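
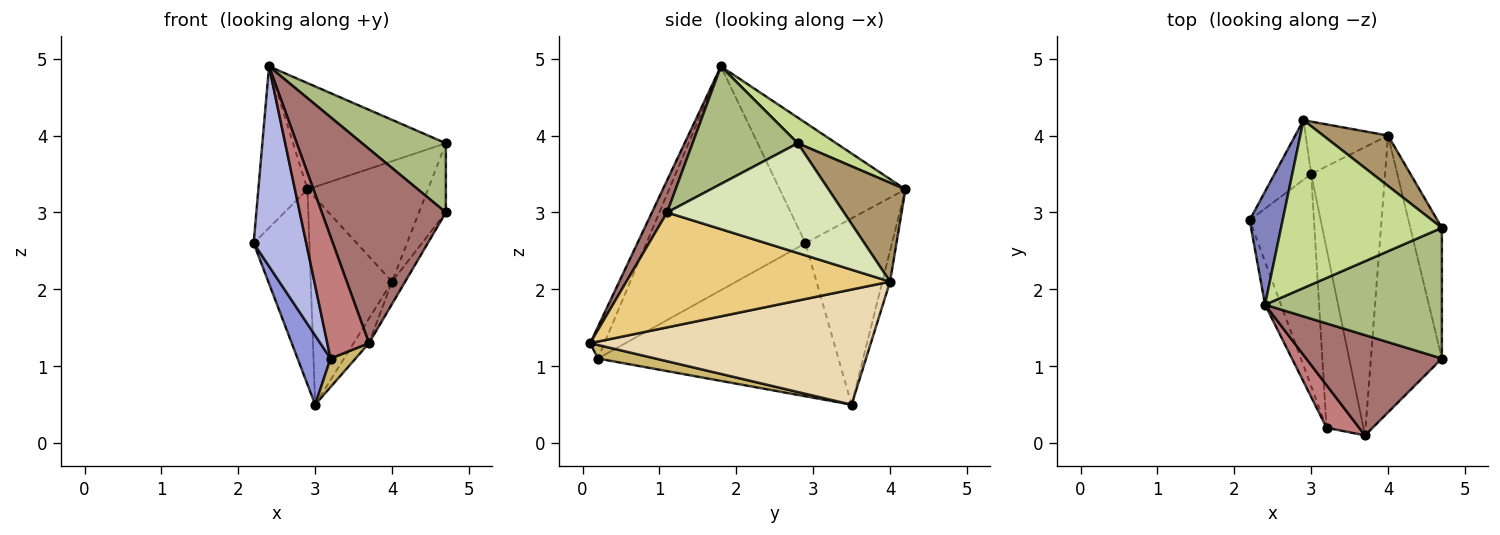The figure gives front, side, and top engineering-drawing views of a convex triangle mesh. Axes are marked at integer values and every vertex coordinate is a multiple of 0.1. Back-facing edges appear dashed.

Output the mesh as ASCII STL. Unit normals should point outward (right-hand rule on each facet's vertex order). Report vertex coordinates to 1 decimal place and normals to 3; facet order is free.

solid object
 facet normal -0.829 0.534 -0.163
  outer loop
   vertex 3.0 3.5 0.5
   vertex 2.2 2.9 2.6
   vertex 2.9 4.2 3.3
  endloop
 endfacet
 facet normal -0.902 0.353 0.247
  outer loop
   vertex 2.4 1.8 4.9
   vertex 2.9 4.2 3.3
   vertex 2.2 2.9 2.6
  endloop
 endfacet
 facet normal -0.915 -0.125 -0.384
  outer loop
   vertex 3.2 0.2 1.1
   vertex 2.2 2.9 2.6
   vertex 3.0 3.5 0.5
  endloop
 endfacet
 facet normal -0.947 -0.313 -0.067
  outer loop
   vertex 3.2 0.2 1.1
   vertex 2.4 1.8 4.9
   vertex 2.2 2.9 2.6
  endloop
 endfacet
 facet normal -0.091 0.965 -0.245
  outer loop
   vertex 4.0 4.0 2.1
   vertex 3.0 3.5 0.5
   vertex 2.9 4.2 3.3
  endloop
 endfacet
 facet normal 0.507 -0.403 0.762
  outer loop
   vertex 4.7 2.8 3.9
   vertex 2.4 1.8 4.9
   vertex 4.7 1.1 3.0
  endloop
 endfacet
 facet normal 0.133 0.530 0.837
  outer loop
   vertex 4.7 2.8 3.9
   vertex 2.9 4.2 3.3
   vertex 2.4 1.8 4.9
  endloop
 endfacet
 facet normal 0.951 0.145 -0.273
  outer loop
   vertex 4.7 2.8 3.9
   vertex 4.7 1.1 3.0
   vertex 4.0 4.0 2.1
  endloop
 endfacet
 facet normal 0.507 0.795 0.333
  outer loop
   vertex 4.7 2.8 3.9
   vertex 4.0 4.0 2.1
   vertex 2.9 4.2 3.3
  endloop
 endfacet
 facet normal 0.342 -0.148 -0.928
  outer loop
   vertex 3.7 0.1 1.3
   vertex 3.2 0.2 1.1
   vertex 3.0 3.5 0.5
  endloop
 endfacet
 facet normal 0.850 0.042 -0.525
  outer loop
   vertex 3.7 0.1 1.3
   vertex 4.0 4.0 2.1
   vertex 4.7 1.1 3.0
  endloop
 endfacet
 facet normal 0.841 0.046 -0.540
  outer loop
   vertex 3.7 0.1 1.3
   vertex 3.0 3.5 0.5
   vertex 4.0 4.0 2.1
  endloop
 endfacet
 facet normal 0.108 -0.883 0.456
  outer loop
   vertex 3.7 0.1 1.3
   vertex 4.7 1.1 3.0
   vertex 2.4 1.8 4.9
  endloop
 endfacet
 facet normal -0.305 -0.899 0.314
  outer loop
   vertex 3.7 0.1 1.3
   vertex 2.4 1.8 4.9
   vertex 3.2 0.2 1.1
  endloop
 endfacet
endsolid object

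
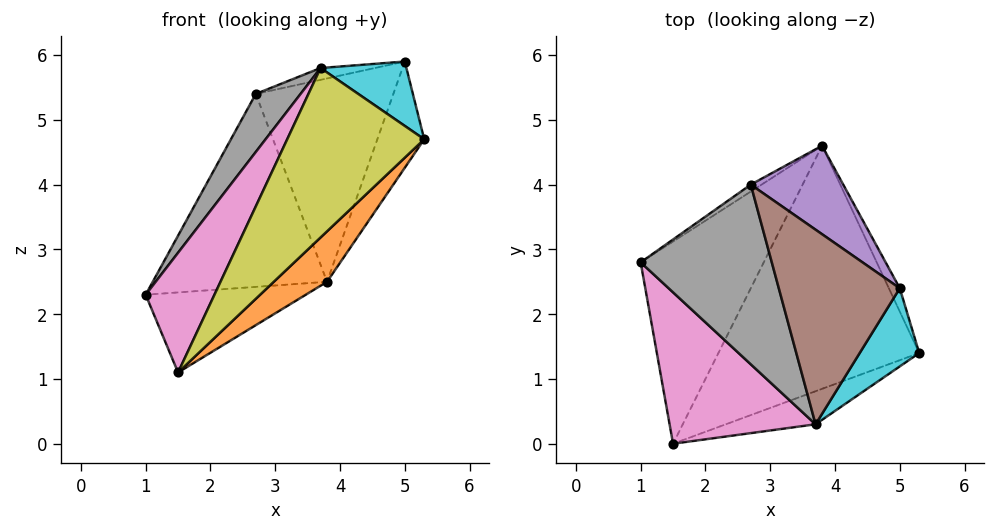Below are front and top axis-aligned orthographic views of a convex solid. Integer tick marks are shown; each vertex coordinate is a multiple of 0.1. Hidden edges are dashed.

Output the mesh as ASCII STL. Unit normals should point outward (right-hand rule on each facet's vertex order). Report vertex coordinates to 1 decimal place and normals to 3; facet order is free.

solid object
 facet normal -0.168 0.363 -0.917
  outer loop
   vertex 1.5 0.0 1.1
   vertex 1.0 2.8 2.3
   vertex 3.8 4.6 2.5
  endloop
 endfacet
 facet normal 0.708 -0.144 -0.691
  outer loop
   vertex 1.5 0.0 1.1
   vertex 3.8 4.6 2.5
   vertex 5.3 1.4 4.7
  endloop
 endfacet
 facet normal -0.539 0.842 -0.030
  outer loop
   vertex 2.7 4.0 5.4
   vertex 3.8 4.6 2.5
   vertex 1.0 2.8 2.3
  endloop
 endfacet
 facet normal 0.923 0.376 -0.083
  outer loop
   vertex 5.0 2.4 5.9
   vertex 5.3 1.4 4.7
   vertex 3.8 4.6 2.5
  endloop
 endfacet
 facet normal 0.483 0.803 0.349
  outer loop
   vertex 5.0 2.4 5.9
   vertex 3.8 4.6 2.5
   vertex 2.7 4.0 5.4
  endloop
 endfacet
 facet normal -0.172 0.060 0.983
  outer loop
   vertex 3.7 0.3 5.8
   vertex 5.0 2.4 5.9
   vertex 2.7 4.0 5.4
  endloop
 endfacet
 facet normal -0.847 -0.330 0.417
  outer loop
   vertex 3.7 0.3 5.8
   vertex 1.0 2.8 2.3
   vertex 1.5 0.0 1.1
  endloop
 endfacet
 facet normal -0.835 -0.169 0.523
  outer loop
   vertex 3.7 0.3 5.8
   vertex 2.7 4.0 5.4
   vertex 1.0 2.8 2.3
  endloop
 endfacet
 facet normal 0.477 -0.863 -0.168
  outer loop
   vertex 3.7 0.3 5.8
   vertex 1.5 0.0 1.1
   vertex 5.3 1.4 4.7
  endloop
 endfacet
 facet normal 0.695 -0.457 0.555
  outer loop
   vertex 3.7 0.3 5.8
   vertex 5.3 1.4 4.7
   vertex 5.0 2.4 5.9
  endloop
 endfacet
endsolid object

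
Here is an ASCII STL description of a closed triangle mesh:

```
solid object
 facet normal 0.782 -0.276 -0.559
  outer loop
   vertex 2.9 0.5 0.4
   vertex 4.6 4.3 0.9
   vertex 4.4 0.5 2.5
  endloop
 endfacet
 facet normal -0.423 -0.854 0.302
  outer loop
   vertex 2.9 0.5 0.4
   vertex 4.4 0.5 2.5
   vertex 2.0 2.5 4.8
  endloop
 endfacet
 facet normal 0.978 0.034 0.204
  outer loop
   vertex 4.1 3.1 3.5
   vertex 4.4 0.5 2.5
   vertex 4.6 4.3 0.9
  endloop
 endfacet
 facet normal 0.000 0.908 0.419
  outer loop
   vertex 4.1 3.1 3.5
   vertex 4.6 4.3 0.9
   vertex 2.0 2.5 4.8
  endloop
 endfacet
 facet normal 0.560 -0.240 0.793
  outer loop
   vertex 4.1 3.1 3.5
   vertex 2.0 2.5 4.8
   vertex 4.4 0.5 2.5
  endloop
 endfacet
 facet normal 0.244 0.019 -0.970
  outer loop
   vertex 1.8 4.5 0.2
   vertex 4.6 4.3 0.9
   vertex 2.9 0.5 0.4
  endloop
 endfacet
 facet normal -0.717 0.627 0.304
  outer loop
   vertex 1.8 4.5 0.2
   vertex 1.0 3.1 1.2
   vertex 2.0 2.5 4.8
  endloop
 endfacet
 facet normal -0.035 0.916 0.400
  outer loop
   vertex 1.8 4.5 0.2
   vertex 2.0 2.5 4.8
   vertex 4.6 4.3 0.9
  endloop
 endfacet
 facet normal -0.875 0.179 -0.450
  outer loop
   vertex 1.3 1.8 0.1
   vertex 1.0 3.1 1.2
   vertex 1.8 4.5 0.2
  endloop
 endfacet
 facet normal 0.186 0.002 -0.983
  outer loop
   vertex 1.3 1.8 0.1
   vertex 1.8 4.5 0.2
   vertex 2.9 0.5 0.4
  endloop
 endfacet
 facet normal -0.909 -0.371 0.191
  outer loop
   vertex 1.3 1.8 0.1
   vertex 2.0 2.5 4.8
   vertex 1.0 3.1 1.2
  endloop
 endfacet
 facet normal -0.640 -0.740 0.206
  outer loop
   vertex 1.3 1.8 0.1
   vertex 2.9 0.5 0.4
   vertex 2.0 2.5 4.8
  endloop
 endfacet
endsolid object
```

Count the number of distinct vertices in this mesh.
8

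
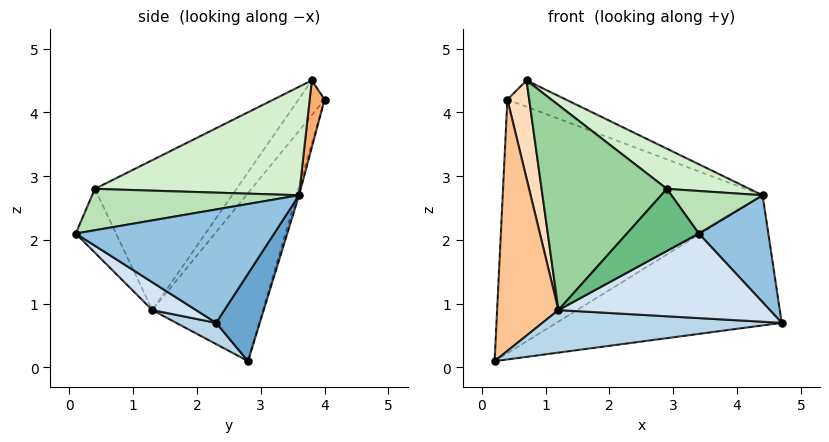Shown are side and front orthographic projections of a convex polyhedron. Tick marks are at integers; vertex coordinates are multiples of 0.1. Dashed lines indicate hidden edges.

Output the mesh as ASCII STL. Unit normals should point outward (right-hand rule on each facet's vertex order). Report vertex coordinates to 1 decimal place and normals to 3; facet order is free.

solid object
 facet normal 0.163 0.838 -0.520
  outer loop
   vertex 4.4 3.6 2.7
   vertex 4.7 2.3 0.7
   vertex 0.2 2.8 0.1
  endloop
 endfacet
 facet normal 0.889 -0.312 0.336
  outer loop
   vertex 4.4 3.6 2.7
   vertex 3.4 0.1 2.1
   vertex 4.7 2.3 0.7
  endloop
 endfacet
 facet normal 0.072 -0.432 -0.899
  outer loop
   vertex 1.2 1.3 0.9
   vertex 0.2 2.8 0.1
   vertex 4.7 2.3 0.7
  endloop
 endfacet
 facet normal 0.121 -0.583 -0.804
  outer loop
   vertex 1.2 1.3 0.9
   vertex 4.7 2.3 0.7
   vertex 3.4 0.1 2.1
  endloop
 endfacet
 facet normal -0.009 0.960 -0.280
  outer loop
   vertex 0.4 4.0 4.2
   vertex 4.4 3.6 2.7
   vertex 0.2 2.8 0.1
  endloop
 endfacet
 facet normal 0.229 0.900 0.371
  outer loop
   vertex 0.4 4.0 4.2
   vertex 0.7 3.8 4.5
   vertex 4.4 3.6 2.7
  endloop
 endfacet
 facet normal -0.860 -0.477 0.181
  outer loop
   vertex 0.4 4.0 4.2
   vertex 0.2 2.8 0.1
   vertex 1.2 1.3 0.9
  endloop
 endfacet
 facet normal -0.726 -0.608 0.321
  outer loop
   vertex 0.4 4.0 4.2
   vertex 1.2 1.3 0.9
   vertex 0.7 3.8 4.5
  endloop
 endfacet
 facet normal -0.489 -0.872 0.024
  outer loop
   vertex 2.9 0.4 2.8
   vertex 1.2 1.3 0.9
   vertex 3.4 0.1 2.1
  endloop
 endfacet
 facet normal -0.705 -0.624 0.336
  outer loop
   vertex 2.9 0.4 2.8
   vertex 0.7 3.8 4.5
   vertex 1.2 1.3 0.9
  endloop
 endfacet
 facet normal 0.705 -0.311 0.637
  outer loop
   vertex 2.9 0.4 2.8
   vertex 3.4 0.1 2.1
   vertex 4.4 3.6 2.7
  endloop
 endfacet
 facet normal 0.424 -0.171 0.890
  outer loop
   vertex 2.9 0.4 2.8
   vertex 4.4 3.6 2.7
   vertex 0.7 3.8 4.5
  endloop
 endfacet
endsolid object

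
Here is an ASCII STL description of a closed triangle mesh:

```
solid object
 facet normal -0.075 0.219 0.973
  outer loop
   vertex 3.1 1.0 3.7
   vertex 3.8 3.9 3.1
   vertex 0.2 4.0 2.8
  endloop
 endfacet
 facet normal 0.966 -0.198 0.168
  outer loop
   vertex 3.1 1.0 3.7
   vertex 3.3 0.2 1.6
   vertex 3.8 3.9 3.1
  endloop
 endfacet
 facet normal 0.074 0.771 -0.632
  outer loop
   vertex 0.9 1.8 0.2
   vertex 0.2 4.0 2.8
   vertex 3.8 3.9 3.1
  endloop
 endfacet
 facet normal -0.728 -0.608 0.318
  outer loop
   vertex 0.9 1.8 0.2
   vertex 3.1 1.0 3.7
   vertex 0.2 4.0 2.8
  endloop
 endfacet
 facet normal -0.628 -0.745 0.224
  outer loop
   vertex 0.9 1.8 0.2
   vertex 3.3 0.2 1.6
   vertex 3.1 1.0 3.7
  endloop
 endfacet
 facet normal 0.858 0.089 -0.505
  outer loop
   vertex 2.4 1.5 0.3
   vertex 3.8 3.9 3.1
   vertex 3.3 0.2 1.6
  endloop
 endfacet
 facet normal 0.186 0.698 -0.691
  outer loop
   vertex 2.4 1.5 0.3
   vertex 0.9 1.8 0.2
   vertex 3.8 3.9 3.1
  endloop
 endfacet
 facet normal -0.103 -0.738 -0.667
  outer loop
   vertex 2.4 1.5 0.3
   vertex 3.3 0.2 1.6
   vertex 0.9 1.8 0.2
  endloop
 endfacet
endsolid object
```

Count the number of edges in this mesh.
12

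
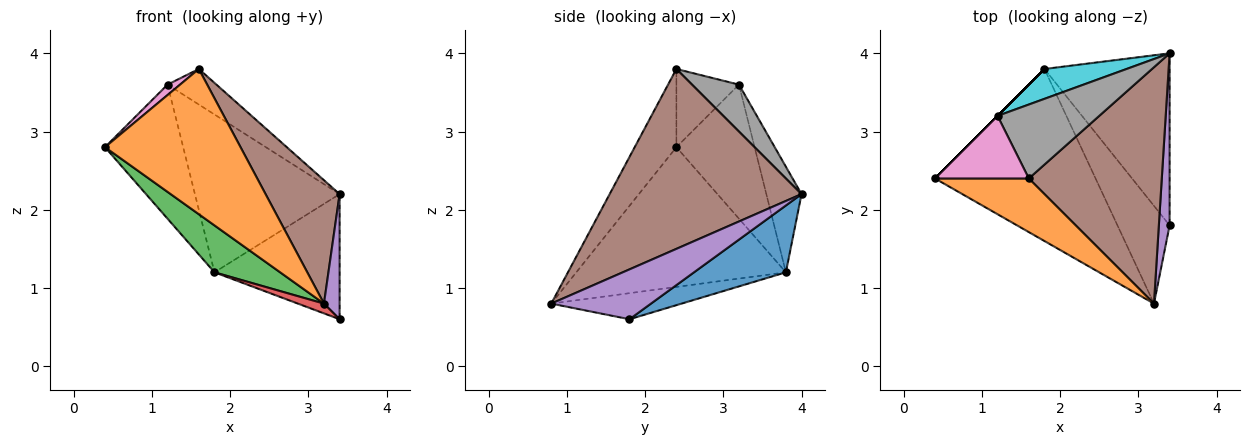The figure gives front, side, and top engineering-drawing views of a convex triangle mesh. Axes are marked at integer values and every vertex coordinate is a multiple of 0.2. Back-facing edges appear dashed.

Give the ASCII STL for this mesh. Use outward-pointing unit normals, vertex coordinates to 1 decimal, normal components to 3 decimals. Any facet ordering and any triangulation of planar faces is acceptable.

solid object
 facet normal 0.397 0.540 -0.742
  outer loop
   vertex 1.8 3.8 1.2
   vertex 3.4 4.0 2.2
   vertex 3.4 1.8 0.6
  endloop
 endfacet
 facet normal -0.277 -0.901 0.333
  outer loop
   vertex 3.2 0.8 0.8
   vertex 1.6 2.4 3.8
   vertex 0.4 2.4 2.8
  endloop
 endfacet
 facet normal -0.643 -0.202 -0.739
  outer loop
   vertex 3.2 0.8 0.8
   vertex 0.4 2.4 2.8
   vertex 1.8 3.8 1.2
  endloop
 endfacet
 facet normal -0.445 -0.089 -0.891
  outer loop
   vertex 3.2 0.8 0.8
   vertex 1.8 3.8 1.2
   vertex 3.4 1.8 0.6
  endloop
 endfacet
 facet normal 0.966 -0.152 0.208
  outer loop
   vertex 3.2 0.8 0.8
   vertex 3.4 1.8 0.6
   vertex 3.4 4.0 2.2
  endloop
 endfacet
 facet normal 0.768 -0.296 0.568
  outer loop
   vertex 3.2 0.8 0.8
   vertex 3.4 4.0 2.2
   vertex 1.6 2.4 3.8
  endloop
 endfacet
 facet normal -0.635 -0.127 0.762
  outer loop
   vertex 1.2 3.2 3.6
   vertex 0.4 2.4 2.8
   vertex 1.6 2.4 3.8
  endloop
 endfacet
 facet normal 0.384 0.400 0.832
  outer loop
   vertex 1.2 3.2 3.6
   vertex 1.6 2.4 3.8
   vertex 3.4 4.0 2.2
  endloop
 endfacet
 facet normal -0.707 0.707 0.000
  outer loop
   vertex 1.2 3.2 3.6
   vertex 1.8 3.8 1.2
   vertex 0.4 2.4 2.8
  endloop
 endfacet
 facet normal -0.232 0.956 0.181
  outer loop
   vertex 1.2 3.2 3.6
   vertex 3.4 4.0 2.2
   vertex 1.8 3.8 1.2
  endloop
 endfacet
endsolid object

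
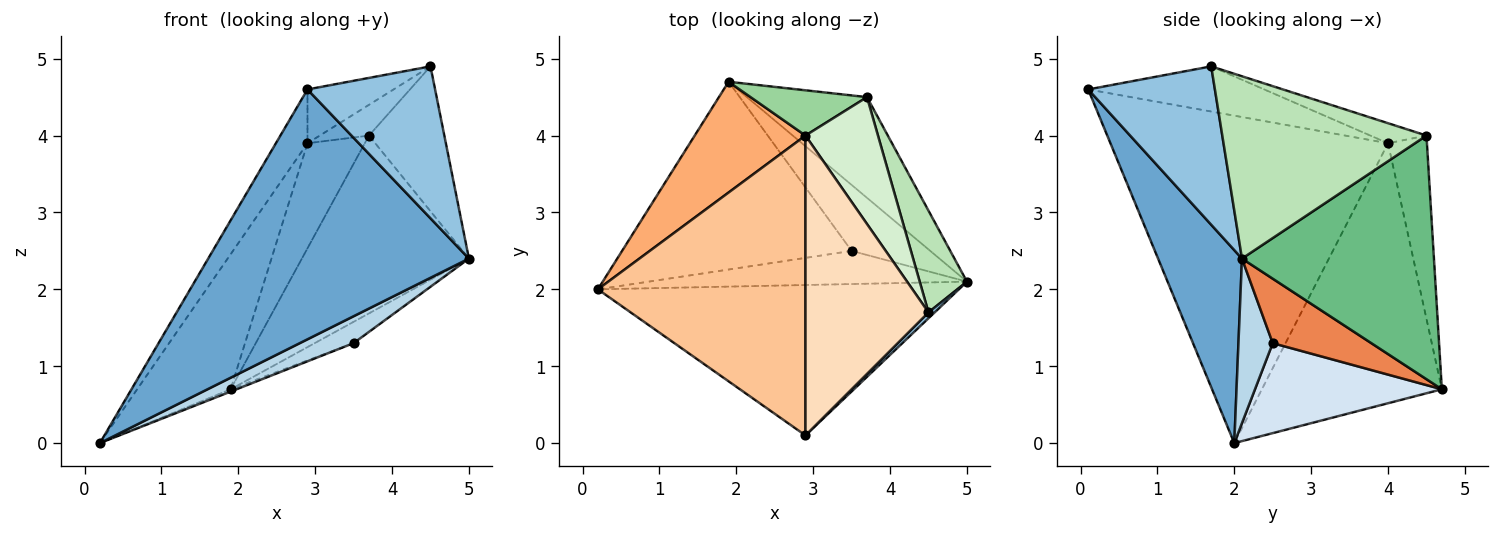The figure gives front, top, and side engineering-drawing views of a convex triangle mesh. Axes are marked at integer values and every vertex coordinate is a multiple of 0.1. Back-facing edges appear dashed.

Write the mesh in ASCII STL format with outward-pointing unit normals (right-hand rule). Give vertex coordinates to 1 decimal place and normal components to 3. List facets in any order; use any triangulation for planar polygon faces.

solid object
 facet normal 0.266 -0.826 -0.497
  outer loop
   vertex 2.9 0.1 4.6
   vertex 0.2 2.0 0.0
   vertex 5.0 2.1 2.4
  endloop
 endfacet
 facet normal 0.704 -0.709 0.027
  outer loop
   vertex 4.5 1.7 4.9
   vertex 2.9 0.1 4.6
   vertex 5.0 2.1 2.4
  endloop
 endfacet
 facet normal 0.372 -0.585 -0.721
  outer loop
   vertex 3.5 2.5 1.3
   vertex 5.0 2.1 2.4
   vertex 0.2 2.0 0.0
  endloop
 endfacet
 facet normal 0.365 0.012 -0.931
  outer loop
   vertex 3.5 2.5 1.3
   vertex 0.2 2.0 0.0
   vertex 1.9 4.7 0.7
  endloop
 endfacet
 facet normal 0.615 0.243 -0.750
  outer loop
   vertex 3.5 2.5 1.3
   vertex 1.9 4.7 0.7
   vertex 5.0 2.1 2.4
  endloop
 endfacet
 facet normal -0.830 0.431 0.354
  outer loop
   vertex 2.9 4.0 3.9
   vertex 1.9 4.7 0.7
   vertex 0.2 2.0 0.0
  endloop
 endfacet
 facet normal -0.841 0.096 0.533
  outer loop
   vertex 2.9 4.0 3.9
   vertex 0.2 2.0 0.0
   vertex 2.9 0.1 4.6
  endloop
 endfacet
 facet normal -0.340 0.166 0.926
  outer loop
   vertex 2.9 4.0 3.9
   vertex 2.9 0.1 4.6
   vertex 4.5 1.7 4.9
  endloop
 endfacet
 facet normal 0.707 0.615 -0.348
  outer loop
   vertex 3.7 4.5 4.0
   vertex 5.0 2.1 2.4
   vertex 1.9 4.7 0.7
  endloop
 endfacet
 facet normal -0.529 0.779 0.336
  outer loop
   vertex 3.7 4.5 4.0
   vertex 1.9 4.7 0.7
   vertex 2.9 4.0 3.9
  endloop
 endfacet
 facet normal 0.912 0.336 0.236
  outer loop
   vertex 3.7 4.5 4.0
   vertex 4.5 1.7 4.9
   vertex 5.0 2.1 2.4
  endloop
 endfacet
 facet normal -0.260 0.228 0.939
  outer loop
   vertex 3.7 4.5 4.0
   vertex 2.9 4.0 3.9
   vertex 4.5 1.7 4.9
  endloop
 endfacet
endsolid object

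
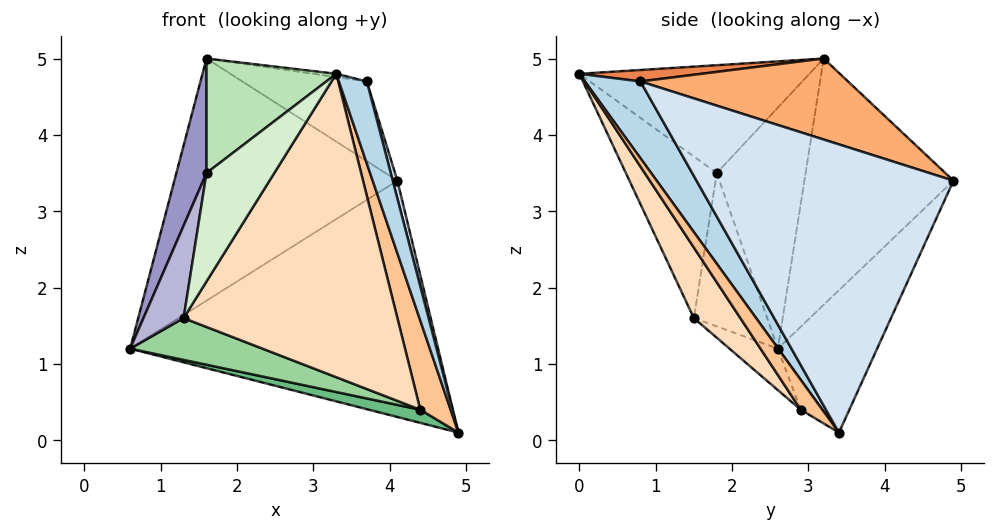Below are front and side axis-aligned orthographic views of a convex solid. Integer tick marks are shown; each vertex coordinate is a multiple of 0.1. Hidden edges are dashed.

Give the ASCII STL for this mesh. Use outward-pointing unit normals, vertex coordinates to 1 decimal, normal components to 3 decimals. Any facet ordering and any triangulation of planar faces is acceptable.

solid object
 facet normal -0.274 0.849 -0.452
  outer loop
   vertex 4.1 4.9 3.4
   vertex 4.9 3.4 0.1
   vertex 0.6 2.6 1.2
  endloop
 endfacet
 facet normal -0.556 0.831 0.015
  outer loop
   vertex 1.6 3.2 5.0
   vertex 4.1 4.9 3.4
   vertex 0.6 2.6 1.2
  endloop
 endfacet
 facet normal 0.893 -0.449 -0.021
  outer loop
   vertex 3.7 0.8 4.7
   vertex 3.3 0.0 4.8
   vertex 4.9 3.4 0.1
  endloop
 endfacet
 facet normal 0.970 -0.018 0.243
  outer loop
   vertex 3.7 0.8 4.7
   vertex 4.9 3.4 0.1
   vertex 4.1 4.9 3.4
  endloop
 endfacet
 facet normal 0.179 0.034 0.983
  outer loop
   vertex 3.7 0.8 4.7
   vertex 1.6 3.2 5.0
   vertex 3.3 0.0 4.8
  endloop
 endfacet
 facet normal 0.402 0.241 0.884
  outer loop
   vertex 3.7 0.8 4.7
   vertex 4.1 4.9 3.4
   vertex 1.6 3.2 5.0
  endloop
 endfacet
 facet normal 0.540 -0.759 -0.365
  outer loop
   vertex 4.4 2.9 0.4
   vertex 4.9 3.4 0.1
   vertex 3.3 0.0 4.8
  endloop
 endfacet
 facet normal 0.183 -0.841 -0.509
  outer loop
   vertex 4.4 2.9 0.4
   vertex 3.3 0.0 4.8
   vertex 1.3 1.5 1.6
  endloop
 endfacet
 facet normal -0.161 -0.384 -0.909
  outer loop
   vertex 4.4 2.9 0.4
   vertex 0.6 2.6 1.2
   vertex 4.9 3.4 0.1
  endloop
 endfacet
 facet normal -0.155 -0.423 -0.893
  outer loop
   vertex 4.4 2.9 0.4
   vertex 1.3 1.5 1.6
   vertex 0.6 2.6 1.2
  endloop
 endfacet
 facet normal -0.792 -0.447 0.417
  outer loop
   vertex 1.6 1.8 3.5
   vertex 3.3 0.0 4.8
   vertex 1.6 3.2 5.0
  endloop
 endfacet
 facet normal -0.783 -0.584 0.216
  outer loop
   vertex 1.6 1.8 3.5
   vertex 1.3 1.5 1.6
   vertex 3.3 0.0 4.8
  endloop
 endfacet
 facet normal -0.907 -0.308 0.287
  outer loop
   vertex 1.6 1.8 3.5
   vertex 1.6 3.2 5.0
   vertex 0.6 2.6 1.2
  endloop
 endfacet
 facet normal -0.858 -0.470 0.210
  outer loop
   vertex 1.6 1.8 3.5
   vertex 0.6 2.6 1.2
   vertex 1.3 1.5 1.6
  endloop
 endfacet
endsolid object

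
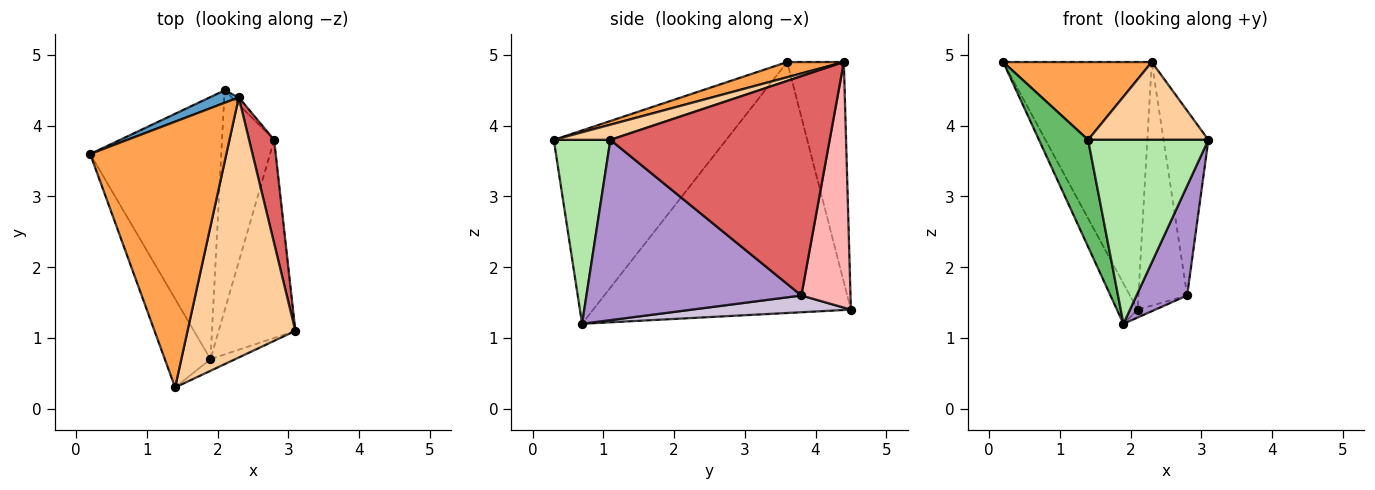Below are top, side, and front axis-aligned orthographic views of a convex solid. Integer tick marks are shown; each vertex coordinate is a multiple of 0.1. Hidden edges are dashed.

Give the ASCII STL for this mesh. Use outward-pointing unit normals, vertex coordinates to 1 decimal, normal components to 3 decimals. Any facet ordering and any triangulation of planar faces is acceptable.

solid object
 facet normal -0.356 0.933 0.047
  outer loop
   vertex 2.1 4.5 1.4
   vertex 0.2 3.6 4.9
   vertex 2.3 4.4 4.9
  endloop
 endfacet
 facet normal -0.884 0.071 -0.462
  outer loop
   vertex 1.9 0.7 1.2
   vertex 0.2 3.6 4.9
   vertex 2.1 4.5 1.4
  endloop
 endfacet
 facet normal 0.106 -0.279 0.954
  outer loop
   vertex 1.4 0.3 3.8
   vertex 2.3 4.4 4.9
   vertex 0.2 3.6 4.9
  endloop
 endfacet
 facet normal 0.134 -0.284 0.949
  outer loop
   vertex 1.4 0.3 3.8
   vertex 3.1 1.1 3.8
   vertex 2.3 4.4 4.9
  endloop
 endfacet
 facet normal -0.938 -0.267 -0.221
  outer loop
   vertex 1.4 0.3 3.8
   vertex 0.2 3.6 4.9
   vertex 1.9 0.7 1.2
  endloop
 endfacet
 facet normal 0.425 -0.903 -0.057
  outer loop
   vertex 1.4 0.3 3.8
   vertex 1.9 0.7 1.2
   vertex 3.1 1.1 3.8
  endloop
 endfacet
 facet normal 0.974 0.199 0.111
  outer loop
   vertex 2.8 3.8 1.6
   vertex 2.3 4.4 4.9
   vertex 3.1 1.1 3.8
  endloop
 endfacet
 facet normal 0.710 0.704 -0.020
  outer loop
   vertex 2.8 3.8 1.6
   vertex 2.1 4.5 1.4
   vertex 2.3 4.4 4.9
  endloop
 endfacet
 facet normal 0.899 -0.212 -0.383
  outer loop
   vertex 2.8 3.8 1.6
   vertex 3.1 1.1 3.8
   vertex 1.9 0.7 1.2
  endloop
 endfacet
 facet normal 0.306 0.034 -0.951
  outer loop
   vertex 2.8 3.8 1.6
   vertex 1.9 0.7 1.2
   vertex 2.1 4.5 1.4
  endloop
 endfacet
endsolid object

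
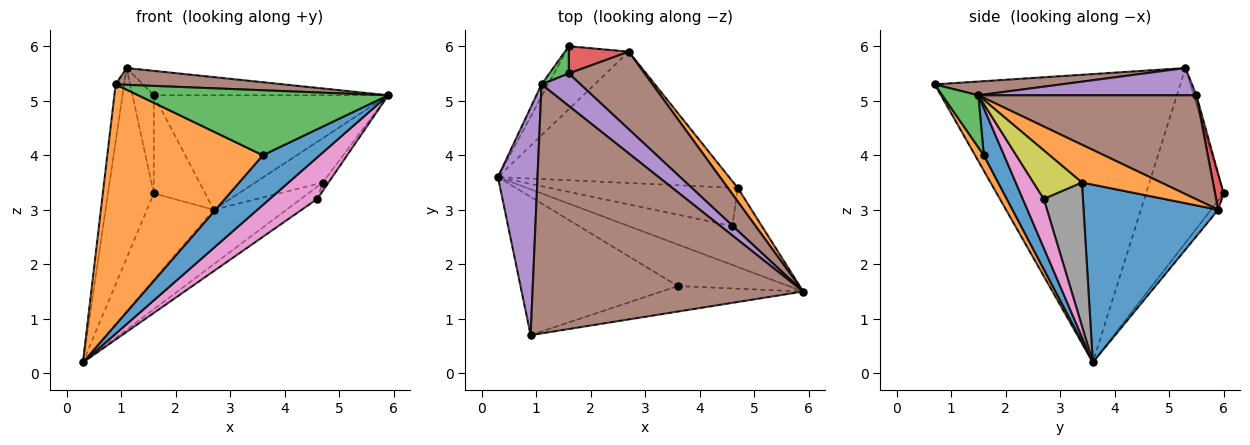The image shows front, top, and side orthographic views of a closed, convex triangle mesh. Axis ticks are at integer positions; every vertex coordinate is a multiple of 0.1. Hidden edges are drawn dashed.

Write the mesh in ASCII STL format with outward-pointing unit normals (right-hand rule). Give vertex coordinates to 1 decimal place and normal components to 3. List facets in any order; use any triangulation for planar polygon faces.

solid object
 facet normal 0.264 -0.740 -0.619
  outer loop
   vertex 3.6 1.6 4.0
   vertex 0.3 3.6 0.2
   vertex 5.9 1.5 5.1
  endloop
 endfacet
 facet normal 0.049 -0.866 -0.498
  outer loop
   vertex 3.6 1.6 4.0
   vertex 0.9 0.7 5.3
   vertex 0.3 3.6 0.2
  endloop
 endfacet
 facet normal 0.133 -0.923 -0.362
  outer loop
   vertex 3.6 1.6 4.0
   vertex 5.9 1.5 5.1
   vertex 0.9 0.7 5.3
  endloop
 endfacet
 facet normal -0.861 0.508 -0.032
  outer loop
   vertex 1.1 5.3 5.6
   vertex 1.6 6.0 3.3
   vertex 0.3 3.6 0.2
  endloop
 endfacet
 facet normal -0.990 0.034 0.136
  outer loop
   vertex 1.1 5.3 5.6
   vertex 0.3 3.6 0.2
   vertex 0.9 0.7 5.3
  endloop
 endfacet
 facet normal 0.051 -0.067 0.996
  outer loop
   vertex 1.1 5.3 5.6
   vertex 0.9 0.7 5.3
   vertex 5.9 1.5 5.1
  endloop
 endfacet
 facet normal 0.308 -0.695 -0.650
  outer loop
   vertex 4.6 2.7 3.2
   vertex 5.9 1.5 5.1
   vertex 0.3 3.6 0.2
  endloop
 endfacet
 facet normal 0.589 0.246 -0.770
  outer loop
   vertex 4.6 2.7 3.2
   vertex 0.3 3.6 0.2
   vertex 4.7 3.4 3.5
  endloop
 endfacet
 facet normal 0.850 0.101 -0.518
  outer loop
   vertex 4.6 2.7 3.2
   vertex 4.7 3.4 3.5
   vertex 5.9 1.5 5.1
  endloop
 endfacet
 facet normal -0.087 0.805 -0.587
  outer loop
   vertex 2.7 5.9 3.0
   vertex 0.3 3.6 0.2
   vertex 1.6 6.0 3.3
  endloop
 endfacet
 facet normal 0.579 0.313 -0.753
  outer loop
   vertex 2.7 5.9 3.0
   vertex 4.7 3.4 3.5
   vertex 0.3 3.6 0.2
  endloop
 endfacet
 facet normal 0.746 0.636 0.196
  outer loop
   vertex 2.7 5.9 3.0
   vertex 5.9 1.5 5.1
   vertex 4.7 3.4 3.5
  endloop
 endfacet
 facet normal -0.117 0.957 0.266
  outer loop
   vertex 1.6 5.5 5.1
   vertex 1.6 6.0 3.3
   vertex 1.1 5.3 5.6
  endloop
 endfacet
 facet normal 0.159 0.951 0.264
  outer loop
   vertex 1.6 5.5 5.1
   vertex 2.7 5.9 3.0
   vertex 1.6 6.0 3.3
  endloop
 endfacet
 facet normal 0.488 0.525 0.698
  outer loop
   vertex 1.6 5.5 5.1
   vertex 1.1 5.3 5.6
   vertex 5.9 1.5 5.1
  endloop
 endfacet
 facet normal 0.610 0.656 0.445
  outer loop
   vertex 1.6 5.5 5.1
   vertex 5.9 1.5 5.1
   vertex 2.7 5.9 3.0
  endloop
 endfacet
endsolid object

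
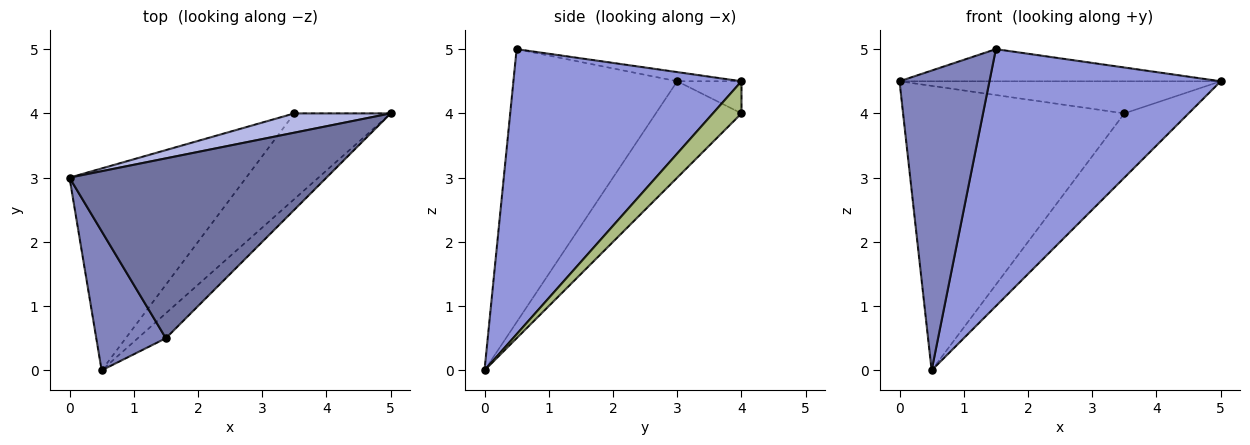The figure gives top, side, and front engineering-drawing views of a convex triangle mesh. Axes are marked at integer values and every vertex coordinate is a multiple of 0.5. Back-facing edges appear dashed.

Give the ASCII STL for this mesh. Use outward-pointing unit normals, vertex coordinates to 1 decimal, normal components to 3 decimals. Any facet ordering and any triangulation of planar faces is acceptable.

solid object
 facet normal -0.035 0.176 0.984
  outer loop
   vertex 1.5 0.5 5.0
   vertex 5.0 4.0 4.5
   vertex 0.0 3.0 4.5
  endloop
 endfacet
 facet normal -0.855 -0.470 0.218
  outer loop
   vertex 1.5 0.5 5.0
   vertex 0.0 3.0 4.5
   vertex 0.5 0.0 0.0
  endloop
 endfacet
 facet normal 0.700 -0.710 -0.069
  outer loop
   vertex 1.5 0.5 5.0
   vertex 0.5 0.0 0.0
   vertex 5.0 4.0 4.5
  endloop
 endfacet
 facet normal -0.169 0.845 0.507
  outer loop
   vertex 3.5 4.0 4.0
   vertex 0.0 3.0 4.5
   vertex 5.0 4.0 4.5
  endloop
 endfacet
 facet normal -0.301 0.778 -0.552
  outer loop
   vertex 3.5 4.0 4.0
   vertex 0.5 0.0 0.0
   vertex 0.0 3.0 4.5
  endloop
 endfacet
 facet normal 0.258 0.580 -0.773
  outer loop
   vertex 3.5 4.0 4.0
   vertex 5.0 4.0 4.5
   vertex 0.5 0.0 0.0
  endloop
 endfacet
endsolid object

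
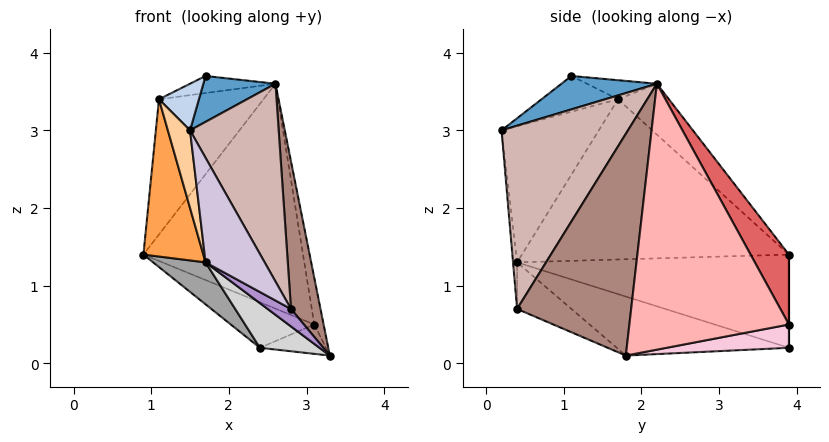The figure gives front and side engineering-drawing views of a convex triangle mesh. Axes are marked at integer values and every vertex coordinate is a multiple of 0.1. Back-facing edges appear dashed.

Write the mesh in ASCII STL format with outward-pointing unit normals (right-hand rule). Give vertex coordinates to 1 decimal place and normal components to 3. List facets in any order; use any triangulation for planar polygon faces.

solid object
 facet normal 0.700 -0.529 0.480
  outer loop
   vertex 2.6 2.2 3.6
   vertex 1.7 1.1 3.7
   vertex 1.5 0.2 3.0
  endloop
 endfacet
 facet normal -0.676 -0.353 0.647
  outer loop
   vertex 1.1 1.7 3.4
   vertex 1.5 0.2 3.0
   vertex 1.7 1.1 3.7
  endloop
 endfacet
 facet normal -0.966 -0.217 -0.142
  outer loop
   vertex 1.1 1.7 3.4
   vertex 0.9 3.9 1.4
   vertex 1.7 0.4 1.3
  endloop
 endfacet
 facet normal -0.965 -0.220 -0.139
  outer loop
   vertex 1.1 1.7 3.4
   vertex 1.7 0.4 1.3
   vertex 1.5 0.2 3.0
  endloop
 endfacet
 facet normal -0.304 0.625 0.718
  outer loop
   vertex 1.1 1.7 3.4
   vertex 2.6 2.2 3.6
   vertex 0.9 3.9 1.4
  endloop
 endfacet
 facet normal -0.212 0.259 0.942
  outer loop
   vertex 1.1 1.7 3.4
   vertex 1.7 1.1 3.7
   vertex 2.6 2.2 3.6
  endloop
 endfacet
 facet normal 0.203 0.844 0.496
  outer loop
   vertex 3.1 3.9 0.5
   vertex 0.9 3.9 1.4
   vertex 2.6 2.2 3.6
  endloop
 endfacet
 facet normal 0.980 0.057 0.189
  outer loop
   vertex 3.1 3.9 0.5
   vertex 2.6 2.2 3.6
   vertex 3.3 1.8 0.1
  endloop
 endfacet
 facet normal -0.469 -0.201 -0.860
  outer loop
   vertex 2.8 0.4 0.7
   vertex 1.7 0.4 1.3
   vertex 3.3 1.8 0.1
  endloop
 endfacet
 facet normal -0.068 -0.990 -0.124
  outer loop
   vertex 2.8 0.4 0.7
   vertex 1.5 0.2 3.0
   vertex 1.7 0.4 1.3
  endloop
 endfacet
 facet normal 0.945 -0.245 0.217
  outer loop
   vertex 2.8 0.4 0.7
   vertex 3.3 1.8 0.1
   vertex 2.6 2.2 3.6
  endloop
 endfacet
 facet normal 0.757 -0.531 0.382
  outer loop
   vertex 2.8 0.4 0.7
   vertex 2.6 2.2 3.6
   vertex 1.5 0.2 3.0
  endloop
 endfacet
 facet normal 0.000 1.000 0.000
  outer loop
   vertex 2.4 3.9 0.2
   vertex 0.9 3.9 1.4
   vertex 3.1 3.9 0.5
  endloop
 endfacet
 facet normal 0.385 0.208 -0.899
  outer loop
   vertex 2.4 3.9 0.2
   vertex 3.1 3.9 0.5
   vertex 3.3 1.8 0.1
  endloop
 endfacet
 facet normal -0.620 -0.120 -0.775
  outer loop
   vertex 2.4 3.9 0.2
   vertex 1.7 0.4 1.3
   vertex 0.9 3.9 1.4
  endloop
 endfacet
 facet normal -0.492 -0.170 -0.854
  outer loop
   vertex 2.4 3.9 0.2
   vertex 3.3 1.8 0.1
   vertex 1.7 0.4 1.3
  endloop
 endfacet
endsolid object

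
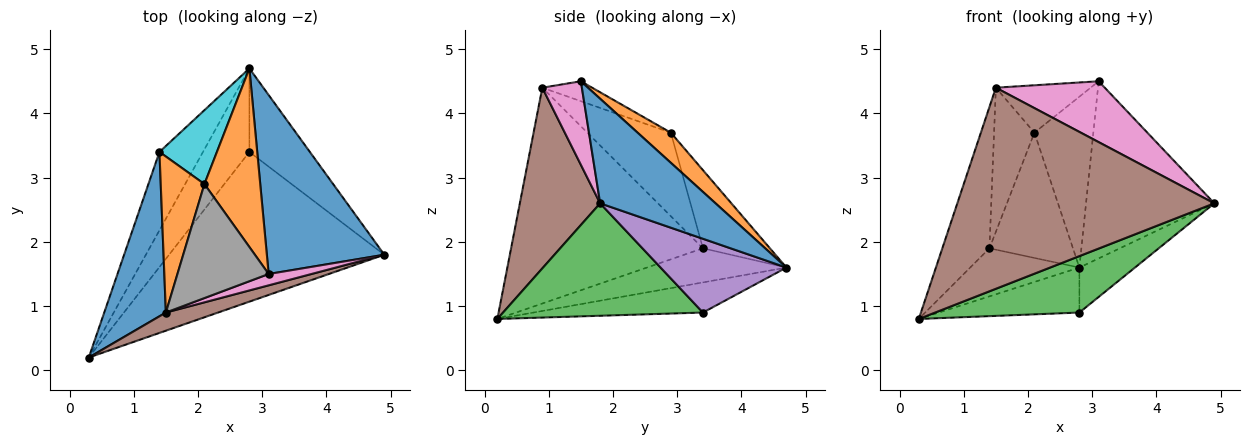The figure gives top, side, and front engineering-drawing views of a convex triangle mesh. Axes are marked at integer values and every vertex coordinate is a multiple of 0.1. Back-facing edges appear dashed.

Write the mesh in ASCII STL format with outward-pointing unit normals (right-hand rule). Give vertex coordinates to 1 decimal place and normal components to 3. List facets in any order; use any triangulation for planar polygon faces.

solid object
 facet normal 0.535 0.594 0.601
  outer loop
   vertex 3.1 1.5 4.5
   vertex 4.9 1.8 2.6
   vertex 2.8 4.7 1.6
  endloop
 endfacet
 facet normal 0.363 0.644 0.673
  outer loop
   vertex 2.1 2.9 3.7
   vertex 3.1 1.5 4.5
   vertex 2.8 4.7 1.6
  endloop
 endfacet
 facet normal 0.439 -0.317 -0.841
  outer loop
   vertex 2.8 3.4 0.9
   vertex 4.9 1.8 2.6
   vertex 0.3 0.2 0.8
  endloop
 endfacet
 facet normal -0.496 0.412 -0.764
  outer loop
   vertex 2.8 3.4 0.9
   vertex 0.3 0.2 0.8
   vertex 2.8 4.7 1.6
  endloop
 endfacet
 facet normal 0.732 0.323 -0.600
  outer loop
   vertex 2.8 3.4 0.9
   vertex 2.8 4.7 1.6
   vertex 4.9 1.8 2.6
  endloop
 endfacet
 facet normal 0.297 -0.951 0.086
  outer loop
   vertex 1.5 0.9 4.4
   vertex 0.3 0.2 0.8
   vertex 4.9 1.8 2.6
  endloop
 endfacet
 facet normal 0.336 -0.926 0.173
  outer loop
   vertex 1.5 0.9 4.4
   vertex 4.9 1.8 2.6
   vertex 3.1 1.5 4.5
  endloop
 endfacet
 facet normal -0.198 0.376 0.905
  outer loop
   vertex 1.5 0.9 4.4
   vertex 3.1 1.5 4.5
   vertex 2.1 2.9 3.7
  endloop
 endfacet
 facet normal -0.555 0.435 -0.709
  outer loop
   vertex 1.4 3.4 1.9
   vertex 2.8 4.7 1.6
   vertex 0.3 0.2 0.8
  endloop
 endfacet
 facet normal -0.568 0.709 0.418
  outer loop
   vertex 1.4 3.4 1.9
   vertex 2.1 2.9 3.7
   vertex 2.8 4.7 1.6
  endloop
 endfacet
 facet normal -0.936 0.230 0.267
  outer loop
   vertex 1.4 3.4 1.9
   vertex 0.3 0.2 0.8
   vertex 1.5 0.9 4.4
  endloop
 endfacet
 facet normal -0.815 0.394 0.426
  outer loop
   vertex 1.4 3.4 1.9
   vertex 1.5 0.9 4.4
   vertex 2.1 2.9 3.7
  endloop
 endfacet
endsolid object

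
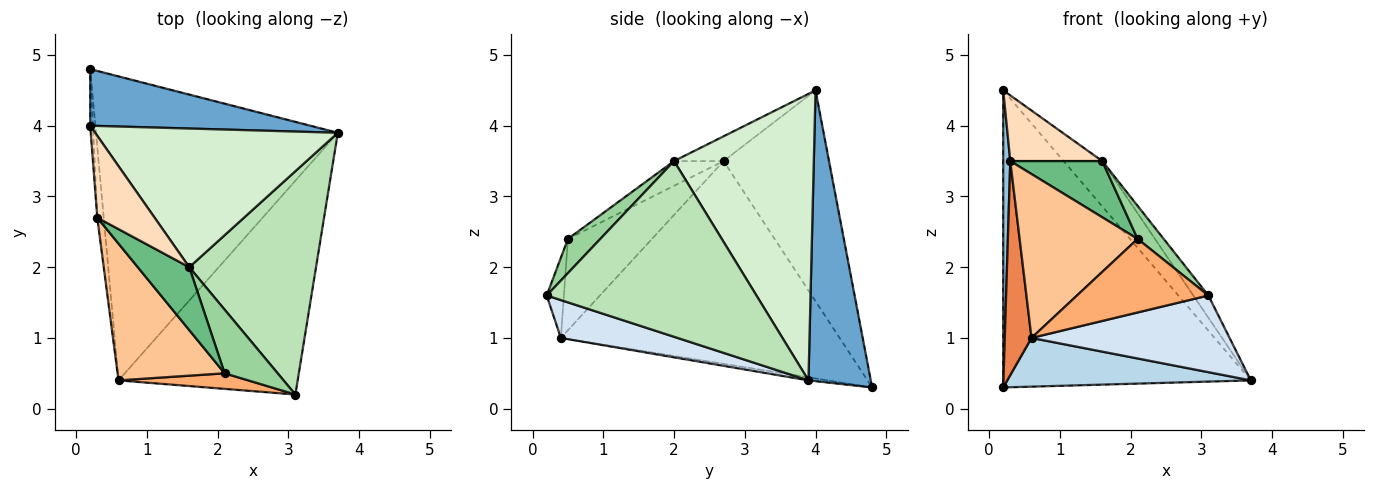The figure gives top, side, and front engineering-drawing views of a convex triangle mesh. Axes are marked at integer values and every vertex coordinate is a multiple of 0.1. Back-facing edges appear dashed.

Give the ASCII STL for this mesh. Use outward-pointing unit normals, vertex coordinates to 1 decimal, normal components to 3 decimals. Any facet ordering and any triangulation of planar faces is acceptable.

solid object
 facet normal 0.240 0.954 0.182
  outer loop
   vertex 0.2 4.0 4.5
   vertex 3.7 3.9 0.4
   vertex 0.2 4.8 0.3
  endloop
 endfacet
 facet normal -0.998 -0.067 -0.013
  outer loop
   vertex 0.3 2.7 3.5
   vertex 0.2 4.0 4.5
   vertex 0.2 4.8 0.3
  endloop
 endfacet
 facet normal -0.012 -0.158 -0.987
  outer loop
   vertex 0.6 0.4 1.0
   vertex 0.2 4.8 0.3
   vertex 3.7 3.9 0.4
  endloop
 endfacet
 facet normal 0.195 -0.331 -0.923
  outer loop
   vertex 0.6 0.4 1.0
   vertex 3.7 3.9 0.4
   vertex 3.1 0.2 1.6
  endloop
 endfacet
 facet normal -0.995 -0.095 -0.032
  outer loop
   vertex 0.6 0.4 1.0
   vertex 0.3 2.7 3.5
   vertex 0.2 4.8 0.3
  endloop
 endfacet
 facet normal -0.127 -0.970 0.205
  outer loop
   vertex 2.1 0.5 2.4
   vertex 0.6 0.4 1.0
   vertex 3.1 0.2 1.6
  endloop
 endfacet
 facet normal -0.480 -0.674 0.562
  outer loop
   vertex 2.1 0.5 2.4
   vertex 0.3 2.7 3.5
   vertex 0.6 0.4 1.0
  endloop
 endfacet
 facet normal -0.319 -0.593 0.739
  outer loop
   vertex 1.6 2.0 3.5
   vertex 0.2 4.0 4.5
   vertex 0.3 2.7 3.5
  endloop
 endfacet
 facet normal -0.338 -0.627 0.702
  outer loop
   vertex 1.6 2.0 3.5
   vertex 0.3 2.7 3.5
   vertex 2.1 0.5 2.4
  endloop
 endfacet
 facet normal 0.497 -0.400 0.771
  outer loop
   vertex 1.6 2.0 3.5
   vertex 2.1 0.5 2.4
   vertex 3.1 0.2 1.6
  endloop
 endfacet
 facet normal 0.810 0.058 0.584
  outer loop
   vertex 1.6 2.0 3.5
   vertex 3.1 0.2 1.6
   vertex 3.7 3.9 0.4
  endloop
 endfacet
 facet normal 0.747 0.206 0.632
  outer loop
   vertex 1.6 2.0 3.5
   vertex 3.7 3.9 0.4
   vertex 0.2 4.0 4.5
  endloop
 endfacet
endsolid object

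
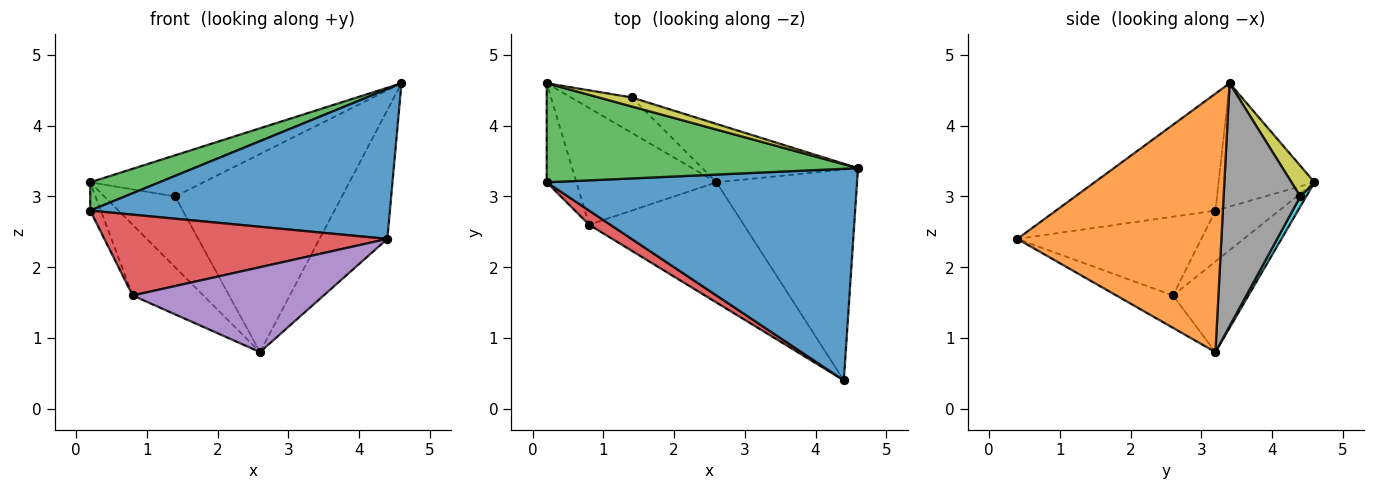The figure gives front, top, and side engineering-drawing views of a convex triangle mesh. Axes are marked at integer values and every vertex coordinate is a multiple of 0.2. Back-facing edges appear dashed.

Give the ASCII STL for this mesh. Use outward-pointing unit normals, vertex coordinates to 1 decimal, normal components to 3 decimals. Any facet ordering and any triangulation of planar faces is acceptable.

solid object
 facet normal -0.294 -0.552 0.780
  outer loop
   vertex 4.4 0.4 2.4
   vertex 4.6 3.4 4.6
   vertex 0.2 3.2 2.8
  endloop
 endfacet
 facet normal 0.843 0.280 -0.459
  outer loop
   vertex 2.6 3.2 0.8
   vertex 4.6 3.4 4.6
   vertex 4.4 0.4 2.4
  endloop
 endfacet
 facet normal -0.356 -0.257 0.899
  outer loop
   vertex 0.2 4.6 3.2
   vertex 0.2 3.2 2.8
   vertex 4.6 3.4 4.6
  endloop
 endfacet
 facet normal -0.539 -0.830 0.145
  outer loop
   vertex 0.8 2.6 1.6
   vertex 4.4 0.4 2.4
   vertex 0.2 3.2 2.8
  endloop
 endfacet
 facet normal -0.168 -0.568 -0.805
  outer loop
   vertex 0.8 2.6 1.6
   vertex 2.6 3.2 0.8
   vertex 4.4 0.4 2.4
  endloop
 endfacet
 facet normal -0.855 0.142 -0.499
  outer loop
   vertex 0.8 2.6 1.6
   vertex 0.2 3.2 2.8
   vertex 0.2 4.6 3.2
  endloop
 endfacet
 facet normal -0.484 0.454 -0.748
  outer loop
   vertex 0.8 2.6 1.6
   vertex 0.2 4.6 3.2
   vertex 2.6 3.2 0.8
  endloop
 endfacet
 facet normal 0.404 0.878 -0.259
  outer loop
   vertex 1.4 4.4 3.0
   vertex 4.6 3.4 4.6
   vertex 2.6 3.2 0.8
  endloop
 endfacet
 facet normal 0.195 0.958 0.210
  outer loop
   vertex 1.4 4.4 3.0
   vertex 0.2 4.6 3.2
   vertex 4.6 3.4 4.6
  endloop
 endfacet
 facet normal 0.074 0.892 -0.446
  outer loop
   vertex 1.4 4.4 3.0
   vertex 2.6 3.2 0.8
   vertex 0.2 4.6 3.2
  endloop
 endfacet
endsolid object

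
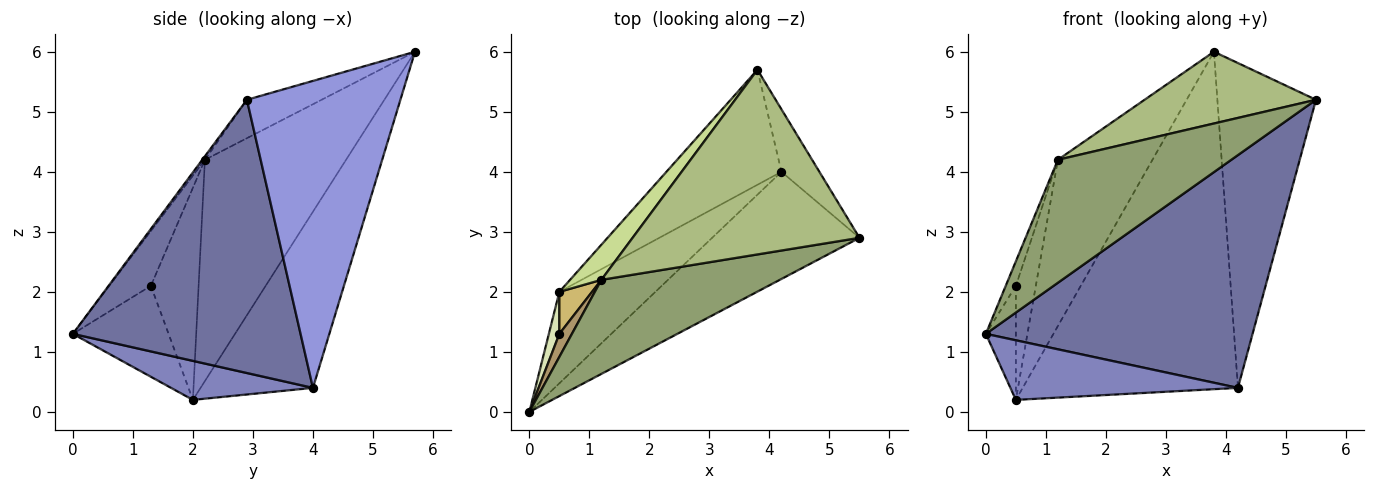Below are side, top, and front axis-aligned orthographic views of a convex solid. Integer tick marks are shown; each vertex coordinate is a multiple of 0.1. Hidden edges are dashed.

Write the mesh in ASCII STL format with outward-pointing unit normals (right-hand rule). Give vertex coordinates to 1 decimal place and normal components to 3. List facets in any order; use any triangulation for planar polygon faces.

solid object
 facet normal 0.613 -0.718 -0.330
  outer loop
   vertex 4.2 4.0 0.4
   vertex 5.5 2.9 5.2
   vertex 0.0 0.0 1.3
  endloop
 endfacet
 facet normal 0.322 -0.517 -0.793
  outer loop
   vertex 4.2 4.0 0.4
   vertex 0.0 0.0 1.3
   vertex 0.5 2.0 0.2
  endloop
 endfacet
 facet normal 0.837 0.538 -0.103
  outer loop
   vertex 4.2 4.0 0.4
   vertex 3.8 5.7 6.0
   vertex 5.5 2.9 5.2
  endloop
 endfacet
 facet normal -0.443 0.849 -0.289
  outer loop
   vertex 4.2 4.0 0.4
   vertex 0.5 2.0 0.2
   vertex 3.8 5.7 6.0
  endloop
 endfacet
 facet normal -0.012 -0.794 0.607
  outer loop
   vertex 1.2 2.2 4.2
   vertex 0.0 0.0 1.3
   vertex 5.5 2.9 5.2
  endloop
 endfacet
 facet normal -0.156 -0.358 0.921
  outer loop
   vertex 1.2 2.2 4.2
   vertex 5.5 2.9 5.2
   vertex 3.8 5.7 6.0
  endloop
 endfacet
 facet normal -0.825 0.553 0.117
  outer loop
   vertex 1.2 2.2 4.2
   vertex 3.8 5.7 6.0
   vertex 0.5 2.0 0.2
  endloop
 endfacet
 facet normal -0.948 0.297 0.110
  outer loop
   vertex 0.5 1.3 2.1
   vertex 0.5 2.0 0.2
   vertex 0.0 0.0 1.3
  endloop
 endfacet
 facet normal -0.948 0.231 0.217
  outer loop
   vertex 0.5 1.3 2.1
   vertex 0.0 0.0 1.3
   vertex 1.2 2.2 4.2
  endloop
 endfacet
 facet normal -0.913 0.382 0.141
  outer loop
   vertex 0.5 1.3 2.1
   vertex 1.2 2.2 4.2
   vertex 0.5 2.0 0.2
  endloop
 endfacet
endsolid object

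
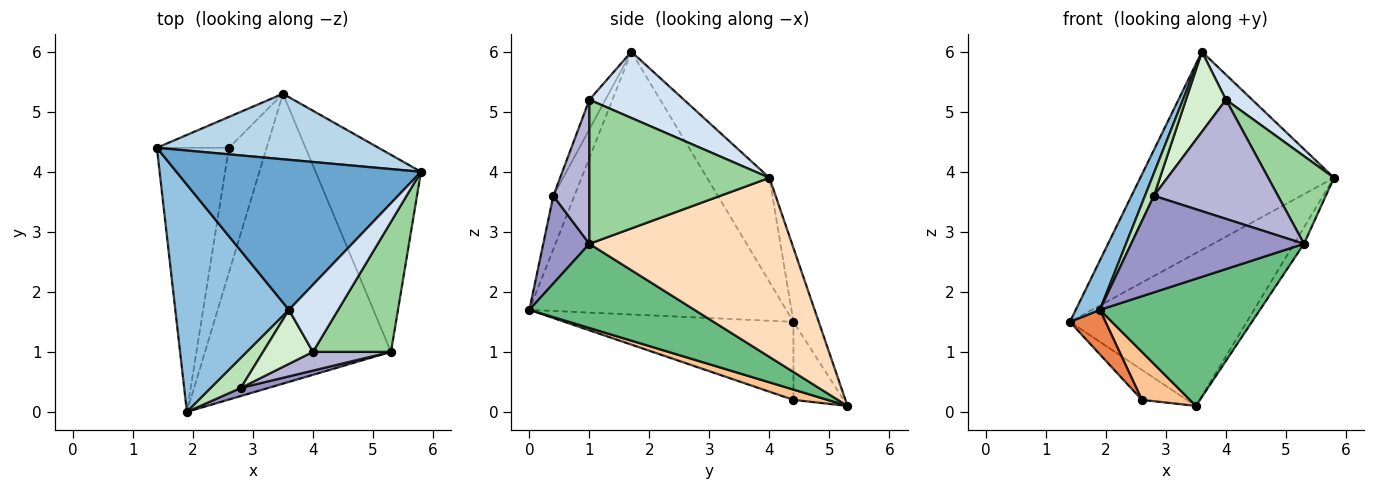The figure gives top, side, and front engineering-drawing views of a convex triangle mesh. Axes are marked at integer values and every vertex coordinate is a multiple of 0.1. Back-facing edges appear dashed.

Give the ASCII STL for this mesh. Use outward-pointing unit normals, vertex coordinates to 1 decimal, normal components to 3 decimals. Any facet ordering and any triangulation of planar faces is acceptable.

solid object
 facet normal -0.249 0.772 0.585
  outer loop
   vertex 3.6 1.7 6.0
   vertex 5.8 4.0 3.9
   vertex 1.4 4.4 1.5
  endloop
 endfacet
 facet normal -0.914 -0.086 0.395
  outer loop
   vertex 3.6 1.7 6.0
   vertex 1.4 4.4 1.5
   vertex 1.9 0.0 1.7
  endloop
 endfacet
 facet normal -0.130 0.911 0.391
  outer loop
   vertex 3.5 5.3 0.1
   vertex 1.4 4.4 1.5
   vertex 5.8 4.0 3.9
  endloop
 endfacet
 facet normal 0.783 -0.218 0.582
  outer loop
   vertex 4.0 1.0 5.2
   vertex 5.8 4.0 3.9
   vertex 3.6 1.7 6.0
  endloop
 endfacet
 facet normal -0.730 -0.114 -0.674
  outer loop
   vertex 2.6 4.4 0.2
   vertex 1.9 0.0 1.7
   vertex 1.4 4.4 1.5
  endloop
 endfacet
 facet normal -0.613 0.551 -0.566
  outer loop
   vertex 2.6 4.4 0.2
   vertex 1.4 4.4 1.5
   vertex 3.5 5.3 0.1
  endloop
 endfacet
 facet normal 0.247 -0.348 -0.904
  outer loop
   vertex 2.6 4.4 0.2
   vertex 3.5 5.3 0.1
   vertex 1.9 0.0 1.7
  endloop
 endfacet
 facet normal 0.861 0.042 -0.507
  outer loop
   vertex 5.3 1.0 2.8
   vertex 3.5 5.3 0.1
   vertex 5.8 4.0 3.9
  endloop
 endfacet
 facet normal 0.383 -0.371 -0.846
  outer loop
   vertex 5.3 1.0 2.8
   vertex 1.9 0.0 1.7
   vertex 3.5 5.3 0.1
  endloop
 endfacet
 facet normal 0.837 -0.306 0.453
  outer loop
   vertex 5.3 1.0 2.8
   vertex 5.8 4.0 3.9
   vertex 4.0 1.0 5.2
  endloop
 endfacet
 facet normal -0.817 -0.346 0.460
  outer loop
   vertex 2.8 0.4 3.6
   vertex 3.6 1.7 6.0
   vertex 1.9 0.0 1.7
  endloop
 endfacet
 facet normal -0.315 -0.787 0.531
  outer loop
   vertex 2.8 0.4 3.6
   vertex 4.0 1.0 5.2
   vertex 3.6 1.7 6.0
  endloop
 endfacet
 facet normal 0.257 -0.963 0.081
  outer loop
   vertex 2.8 0.4 3.6
   vertex 1.9 0.0 1.7
   vertex 5.3 1.0 2.8
  endloop
 endfacet
 facet normal 0.276 -0.950 0.149
  outer loop
   vertex 2.8 0.4 3.6
   vertex 5.3 1.0 2.8
   vertex 4.0 1.0 5.2
  endloop
 endfacet
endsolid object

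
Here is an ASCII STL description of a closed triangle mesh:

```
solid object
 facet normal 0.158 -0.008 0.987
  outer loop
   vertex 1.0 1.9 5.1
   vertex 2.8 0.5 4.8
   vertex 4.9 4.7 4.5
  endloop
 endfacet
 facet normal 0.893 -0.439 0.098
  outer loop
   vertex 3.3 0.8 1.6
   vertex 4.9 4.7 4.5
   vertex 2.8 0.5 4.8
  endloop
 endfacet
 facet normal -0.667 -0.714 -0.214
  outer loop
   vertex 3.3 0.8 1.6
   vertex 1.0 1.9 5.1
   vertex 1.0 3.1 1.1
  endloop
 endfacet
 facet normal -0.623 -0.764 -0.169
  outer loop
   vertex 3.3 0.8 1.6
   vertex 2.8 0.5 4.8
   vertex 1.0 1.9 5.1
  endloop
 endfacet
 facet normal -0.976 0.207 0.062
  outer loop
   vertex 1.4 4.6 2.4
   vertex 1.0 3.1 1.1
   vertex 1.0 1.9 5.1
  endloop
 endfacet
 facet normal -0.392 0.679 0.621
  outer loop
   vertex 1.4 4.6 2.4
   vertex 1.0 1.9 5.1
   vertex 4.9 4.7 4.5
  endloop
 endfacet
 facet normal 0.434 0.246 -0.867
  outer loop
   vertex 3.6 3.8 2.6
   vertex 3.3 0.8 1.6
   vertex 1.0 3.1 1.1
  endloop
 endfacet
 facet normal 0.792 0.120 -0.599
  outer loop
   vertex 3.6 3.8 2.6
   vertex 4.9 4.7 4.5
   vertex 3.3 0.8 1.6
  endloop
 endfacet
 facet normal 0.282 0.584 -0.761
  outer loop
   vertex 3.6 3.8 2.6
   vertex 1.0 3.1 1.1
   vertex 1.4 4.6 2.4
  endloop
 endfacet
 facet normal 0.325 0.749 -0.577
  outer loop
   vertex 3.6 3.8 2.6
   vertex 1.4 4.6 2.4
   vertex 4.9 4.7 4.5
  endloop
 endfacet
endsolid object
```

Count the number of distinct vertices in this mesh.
7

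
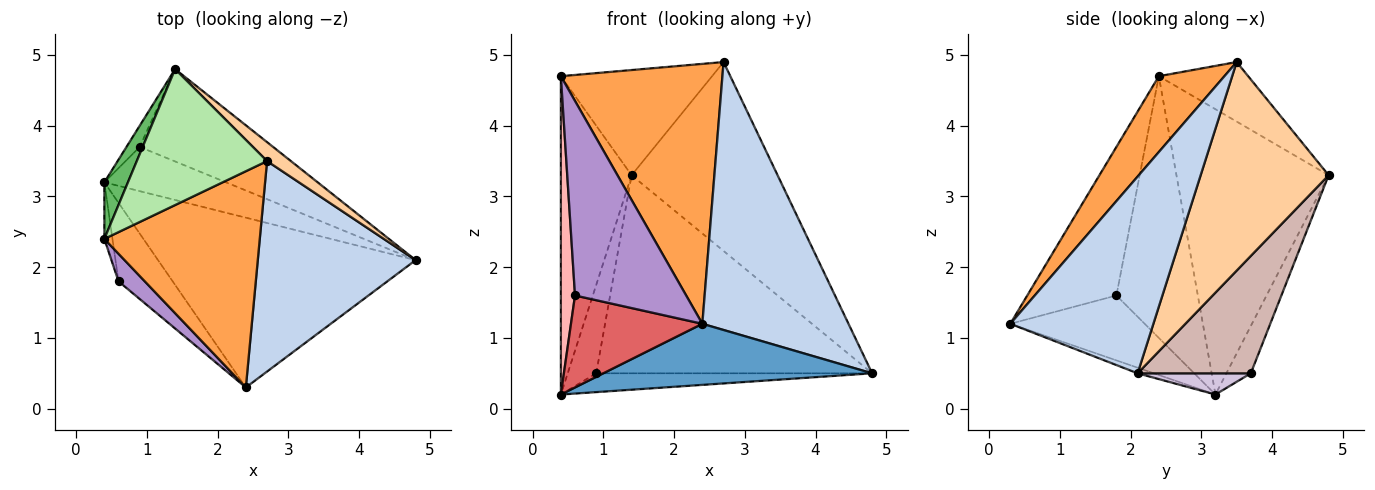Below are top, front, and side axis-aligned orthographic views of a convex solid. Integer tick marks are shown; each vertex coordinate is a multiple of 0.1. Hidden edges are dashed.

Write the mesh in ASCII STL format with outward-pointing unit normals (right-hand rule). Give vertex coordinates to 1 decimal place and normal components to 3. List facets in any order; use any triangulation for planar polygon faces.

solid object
 facet normal -0.020 -0.339 -0.941
  outer loop
   vertex 2.4 0.3 1.2
   vertex 0.4 3.2 0.2
   vertex 4.8 2.1 0.5
  endloop
 endfacet
 facet normal 0.610 -0.623 0.489
  outer loop
   vertex 2.7 3.5 4.9
   vertex 2.4 0.3 1.2
   vertex 4.8 2.1 0.5
  endloop
 endfacet
 facet normal 0.298 -0.734 0.611
  outer loop
   vertex 0.4 2.4 4.7
   vertex 2.4 0.3 1.2
   vertex 2.7 3.5 4.9
  endloop
 endfacet
 facet normal 0.657 0.750 0.075
  outer loop
   vertex 1.4 4.8 3.3
   vertex 2.7 3.5 4.9
   vertex 4.8 2.1 0.5
  endloop
 endfacet
 facet normal -0.904 0.420 0.075
  outer loop
   vertex 1.4 4.8 3.3
   vertex 0.4 3.2 0.2
   vertex 0.4 2.4 4.7
  endloop
 endfacet
 facet normal -0.340 0.576 0.744
  outer loop
   vertex 1.4 4.8 3.3
   vertex 0.4 2.4 4.7
   vertex 2.7 3.5 4.9
  endloop
 endfacet
 facet normal -0.614 -0.600 -0.512
  outer loop
   vertex 0.6 1.8 1.6
   vertex 0.4 3.2 0.2
   vertex 2.4 0.3 1.2
  endloop
 endfacet
 facet normal -0.985 -0.171 -0.030
  outer loop
   vertex 0.6 1.8 1.6
   vertex 0.4 2.4 4.7
   vertex 0.4 3.2 0.2
  endloop
 endfacet
 facet normal -0.622 -0.775 0.110
  outer loop
   vertex 0.6 1.8 1.6
   vertex 2.4 0.3 1.2
   vertex 0.4 2.4 4.7
  endloop
 endfacet
 facet normal 0.159 0.387 -0.909
  outer loop
   vertex 0.9 3.7 0.5
   vertex 4.8 2.1 0.5
   vertex 0.4 3.2 0.2
  endloop
 endfacet
 facet normal -0.640 0.747 -0.179
  outer loop
   vertex 0.9 3.7 0.5
   vertex 0.4 3.2 0.2
   vertex 1.4 4.8 3.3
  endloop
 endfacet
 facet normal 0.349 0.850 -0.396
  outer loop
   vertex 0.9 3.7 0.5
   vertex 1.4 4.8 3.3
   vertex 4.8 2.1 0.5
  endloop
 endfacet
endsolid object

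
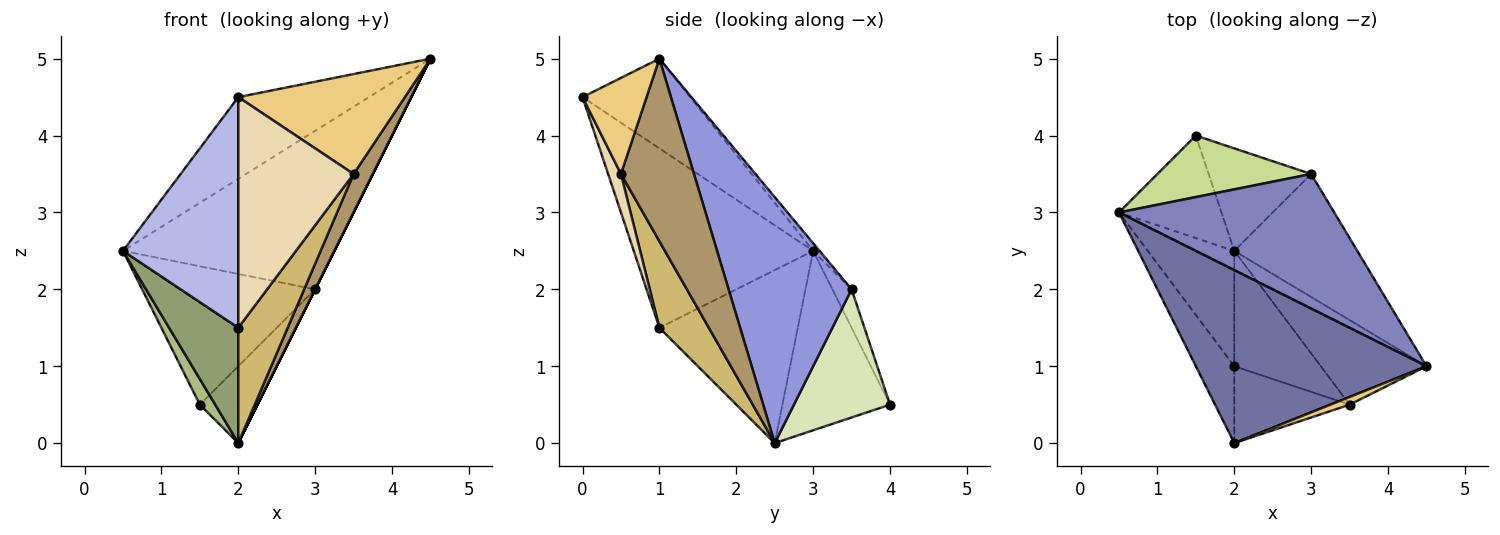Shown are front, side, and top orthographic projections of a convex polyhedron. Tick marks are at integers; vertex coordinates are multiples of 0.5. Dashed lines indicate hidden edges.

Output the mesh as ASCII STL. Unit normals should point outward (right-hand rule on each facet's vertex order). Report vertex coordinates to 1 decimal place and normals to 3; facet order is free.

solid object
 facet normal -0.332 0.403 0.853
  outer loop
   vertex 2.0 0.0 4.5
   vertex 4.5 1.0 5.0
   vertex 0.5 3.0 2.5
  endloop
 endfacet
 facet normal -0.023 0.762 0.647
  outer loop
   vertex 3.0 3.5 2.0
   vertex 0.5 3.0 2.5
   vertex 4.5 1.0 5.0
  endloop
 endfacet
 facet normal 0.894 0.000 -0.447
  outer loop
   vertex 3.0 3.5 2.0
   vertex 4.5 1.0 5.0
   vertex 2.0 2.5 0.0
  endloop
 endfacet
 facet normal -0.828 -0.532 -0.177
  outer loop
   vertex 2.0 1.0 1.5
   vertex 2.0 0.0 4.5
   vertex 0.5 3.0 2.5
  endloop
 endfacet
 facet normal -0.816 -0.408 -0.408
  outer loop
   vertex 2.0 1.0 1.5
   vertex 0.5 3.0 2.5
   vertex 2.0 2.5 0.0
  endloop
 endfacet
 facet normal -0.862 -0.123 -0.492
  outer loop
   vertex 1.5 4.0 0.5
   vertex 2.0 2.5 0.0
   vertex 0.5 3.0 2.5
  endloop
 endfacet
 facet normal -0.101 0.909 0.404
  outer loop
   vertex 1.5 4.0 0.5
   vertex 0.5 3.0 2.5
   vertex 3.0 3.5 2.0
  endloop
 endfacet
 facet normal 0.707 0.424 -0.566
  outer loop
   vertex 1.5 4.0 0.5
   vertex 3.0 3.5 2.0
   vertex 2.0 2.5 0.0
  endloop
 endfacet
 facet normal 0.844 -0.222 -0.489
  outer loop
   vertex 3.5 0.5 3.5
   vertex 2.0 2.5 0.0
   vertex 4.5 1.0 5.0
  endloop
 endfacet
 facet normal 0.577 -0.577 -0.577
  outer loop
   vertex 3.5 0.5 3.5
   vertex 2.0 1.0 1.5
   vertex 2.0 2.5 0.0
  endloop
 endfacet
 facet normal 0.358 -0.931 0.072
  outer loop
   vertex 3.5 0.5 3.5
   vertex 4.5 1.0 5.0
   vertex 2.0 0.0 4.5
  endloop
 endfacet
 facet normal 0.105 -0.943 -0.314
  outer loop
   vertex 3.5 0.5 3.5
   vertex 2.0 0.0 4.5
   vertex 2.0 1.0 1.5
  endloop
 endfacet
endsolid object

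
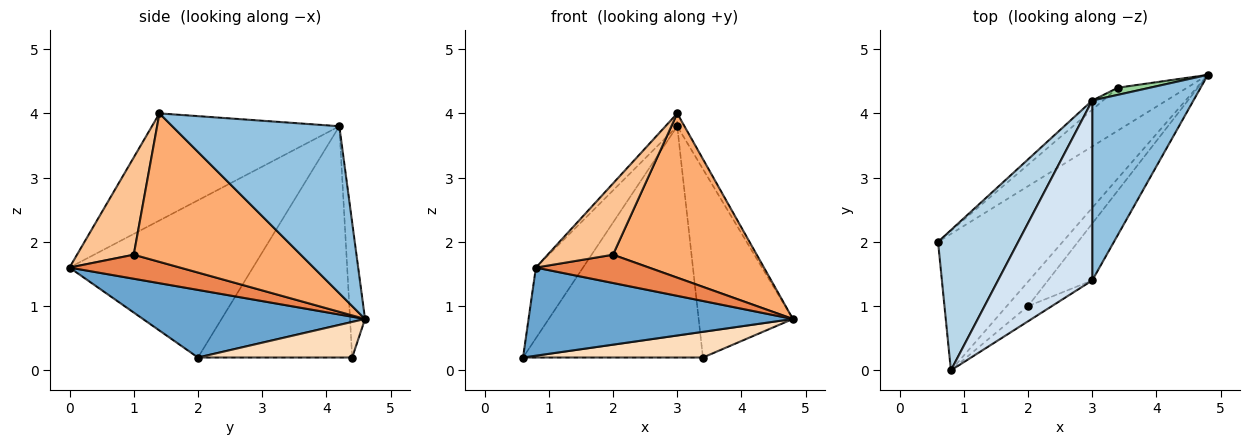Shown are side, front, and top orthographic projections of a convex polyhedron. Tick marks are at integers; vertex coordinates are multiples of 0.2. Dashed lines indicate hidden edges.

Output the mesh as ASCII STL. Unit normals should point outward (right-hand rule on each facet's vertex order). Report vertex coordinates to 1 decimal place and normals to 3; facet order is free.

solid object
 facet normal 0.415 -0.494 -0.764
  outer loop
   vertex 0.8 0.0 1.6
   vertex 0.6 2.0 0.2
   vertex 4.8 4.6 0.8
  endloop
 endfacet
 facet normal 0.855 0.037 0.518
  outer loop
   vertex 3.0 4.2 3.8
   vertex 3.0 1.4 4.0
   vertex 4.8 4.6 0.8
  endloop
 endfacet
 facet normal -0.868 0.223 0.443
  outer loop
   vertex 3.0 4.2 3.8
   vertex 0.6 2.0 0.2
   vertex 0.8 0.0 1.6
  endloop
 endfacet
 facet normal -0.750 0.047 0.660
  outer loop
   vertex 3.0 4.2 3.8
   vertex 0.8 0.0 1.6
   vertex 3.0 1.4 4.0
  endloop
 endfacet
 facet normal 0.595 -0.608 -0.526
  outer loop
   vertex 2.0 1.0 1.8
   vertex 0.8 0.0 1.6
   vertex 4.8 4.6 0.8
  endloop
 endfacet
 facet normal 0.739 -0.636 -0.220
  outer loop
   vertex 2.0 1.0 1.8
   vertex 4.8 4.6 0.8
   vertex 3.0 1.4 4.0
  endloop
 endfacet
 facet normal 0.648 -0.745 -0.159
  outer loop
   vertex 2.0 1.0 1.8
   vertex 3.0 1.4 4.0
   vertex 0.8 0.0 1.6
  endloop
 endfacet
 facet normal 0.404 -0.471 -0.785
  outer loop
   vertex 3.4 4.4 0.2
   vertex 4.8 4.6 0.8
   vertex 0.6 2.0 0.2
  endloop
 endfacet
 facet normal -0.650 0.759 -0.030
  outer loop
   vertex 3.4 4.4 0.2
   vertex 0.6 2.0 0.2
   vertex 3.0 4.2 3.8
  endloop
 endfacet
 facet normal -0.157 0.987 0.037
  outer loop
   vertex 3.4 4.4 0.2
   vertex 3.0 4.2 3.8
   vertex 4.8 4.6 0.8
  endloop
 endfacet
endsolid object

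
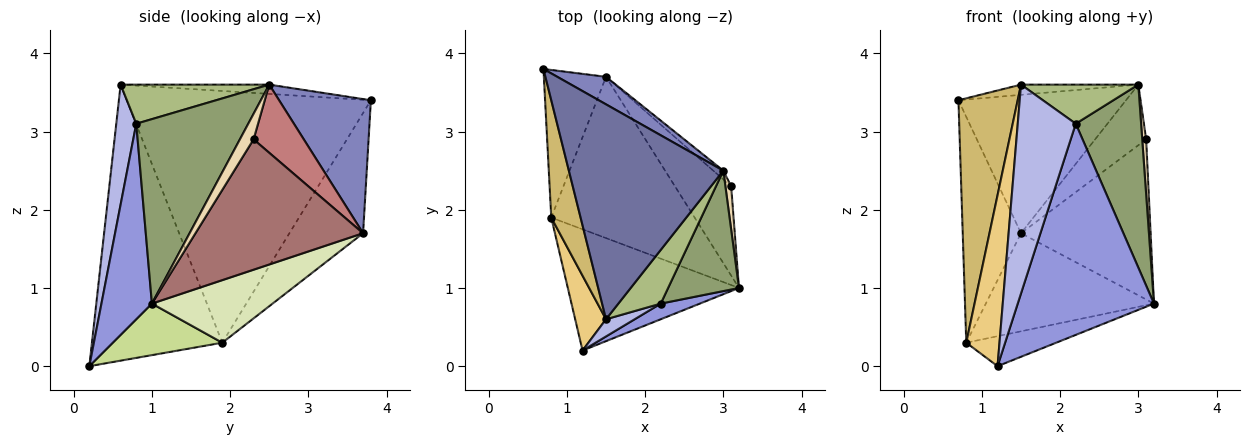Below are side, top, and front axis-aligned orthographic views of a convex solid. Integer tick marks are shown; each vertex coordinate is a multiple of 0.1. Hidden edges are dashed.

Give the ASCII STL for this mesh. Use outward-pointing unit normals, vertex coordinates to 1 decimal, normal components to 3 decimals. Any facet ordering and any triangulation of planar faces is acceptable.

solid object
 facet normal -0.060 0.047 0.997
  outer loop
   vertex 1.5 0.6 3.6
   vertex 3.0 2.5 3.6
   vertex 0.7 3.8 3.4
  endloop
 endfacet
 facet normal 0.473 0.864 0.172
  outer loop
   vertex 1.5 3.7 1.7
   vertex 0.7 3.8 3.4
   vertex 3.0 2.5 3.6
  endloop
 endfacet
 facet normal 0.346 -0.935 0.069
  outer loop
   vertex 2.2 0.8 3.1
   vertex 1.2 0.2 0.0
   vertex 3.2 1.0 0.8
  endloop
 endfacet
 facet normal 0.325 -0.943 0.078
  outer loop
   vertex 2.2 0.8 3.1
   vertex 1.5 0.6 3.6
   vertex 1.2 0.2 0.0
  endloop
 endfacet
 facet normal 0.820 -0.478 0.315
  outer loop
   vertex 2.2 0.8 3.1
   vertex 3.2 1.0 0.8
   vertex 3.0 2.5 3.6
  endloop
 endfacet
 facet normal 0.598 -0.472 0.648
  outer loop
   vertex 2.2 0.8 3.1
   vertex 3.0 2.5 3.6
   vertex 1.5 0.6 3.6
  endloop
 endfacet
 facet normal 0.281 0.230 -0.932
  outer loop
   vertex 0.8 1.9 0.3
   vertex 3.2 1.0 0.8
   vertex 1.2 0.2 0.0
  endloop
 endfacet
 facet normal 0.349 0.487 -0.801
  outer loop
   vertex 0.8 1.9 0.3
   vertex 1.5 3.7 1.7
   vertex 3.2 1.0 0.8
  endloop
 endfacet
 facet normal -0.727 0.575 -0.376
  outer loop
   vertex 0.8 1.9 0.3
   vertex 0.7 3.8 3.4
   vertex 1.5 3.7 1.7
  endloop
 endfacet
 facet normal -0.966 -0.234 0.112
  outer loop
   vertex 0.8 1.9 0.3
   vertex 1.5 0.6 3.6
   vertex 0.7 3.8 3.4
  endloop
 endfacet
 facet normal -0.963 -0.246 0.108
  outer loop
   vertex 0.8 1.9 0.3
   vertex 1.2 0.2 0.0
   vertex 1.5 0.6 3.6
  endloop
 endfacet
 facet normal 0.940 -0.269 0.211
  outer loop
   vertex 3.1 2.3 2.9
   vertex 3.0 2.5 3.6
   vertex 3.2 1.0 0.8
  endloop
 endfacet
 facet normal 0.749 0.579 -0.323
  outer loop
   vertex 3.1 2.3 2.9
   vertex 3.2 1.0 0.8
   vertex 1.5 3.7 1.7
  endloop
 endfacet
 facet normal 0.698 0.709 -0.103
  outer loop
   vertex 3.1 2.3 2.9
   vertex 1.5 3.7 1.7
   vertex 3.0 2.5 3.6
  endloop
 endfacet
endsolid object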